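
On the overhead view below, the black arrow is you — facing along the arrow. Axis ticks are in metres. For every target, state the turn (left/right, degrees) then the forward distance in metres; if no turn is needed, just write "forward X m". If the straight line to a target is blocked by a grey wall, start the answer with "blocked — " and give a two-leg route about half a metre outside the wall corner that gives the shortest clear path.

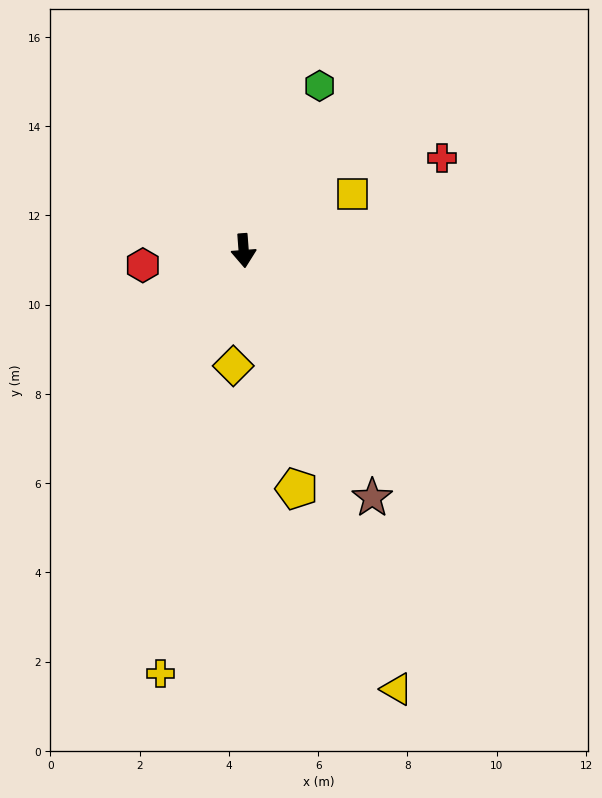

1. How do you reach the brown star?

turn left 23°, forward 6.2 m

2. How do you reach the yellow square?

turn left 113°, forward 2.8 m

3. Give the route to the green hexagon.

turn left 151°, forward 4.1 m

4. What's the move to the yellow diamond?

turn right 9°, forward 2.6 m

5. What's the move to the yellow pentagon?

turn left 8°, forward 5.5 m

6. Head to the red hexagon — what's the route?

turn right 86°, forward 2.3 m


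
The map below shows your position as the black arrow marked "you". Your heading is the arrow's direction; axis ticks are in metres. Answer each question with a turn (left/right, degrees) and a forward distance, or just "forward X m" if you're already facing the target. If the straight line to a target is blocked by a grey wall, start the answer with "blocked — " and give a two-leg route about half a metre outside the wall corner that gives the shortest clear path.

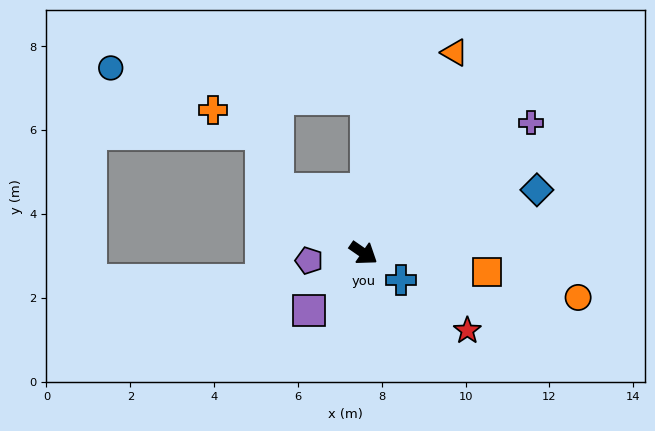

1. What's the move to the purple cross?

turn left 73°, forward 5.1 m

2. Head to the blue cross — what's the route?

forward 1.1 m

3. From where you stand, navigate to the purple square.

turn right 99°, forward 1.9 m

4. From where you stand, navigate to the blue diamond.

turn left 55°, forward 4.4 m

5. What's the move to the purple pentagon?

turn right 138°, forward 1.3 m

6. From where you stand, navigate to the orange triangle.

turn left 100°, forward 5.3 m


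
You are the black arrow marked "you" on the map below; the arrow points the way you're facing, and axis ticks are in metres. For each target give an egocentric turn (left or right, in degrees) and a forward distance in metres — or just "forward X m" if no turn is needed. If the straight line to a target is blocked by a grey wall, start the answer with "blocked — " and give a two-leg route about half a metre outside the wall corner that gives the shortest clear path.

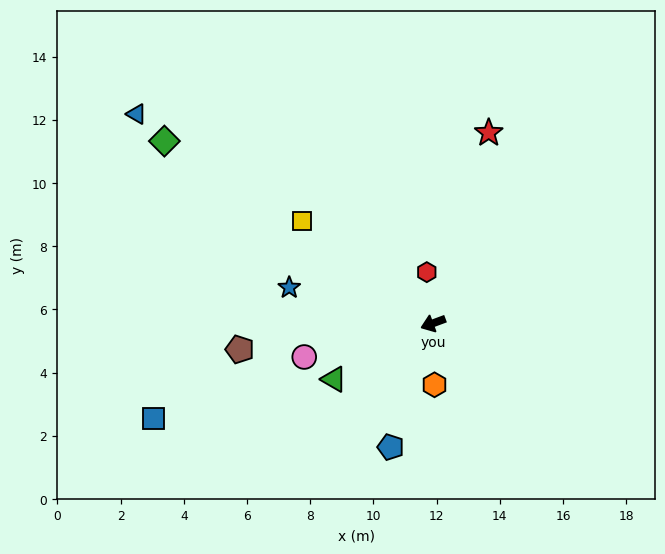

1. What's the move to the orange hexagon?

turn left 71°, forward 1.9 m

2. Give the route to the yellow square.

turn right 58°, forward 5.3 m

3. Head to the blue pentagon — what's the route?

turn left 51°, forward 4.1 m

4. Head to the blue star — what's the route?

turn right 34°, forward 4.7 m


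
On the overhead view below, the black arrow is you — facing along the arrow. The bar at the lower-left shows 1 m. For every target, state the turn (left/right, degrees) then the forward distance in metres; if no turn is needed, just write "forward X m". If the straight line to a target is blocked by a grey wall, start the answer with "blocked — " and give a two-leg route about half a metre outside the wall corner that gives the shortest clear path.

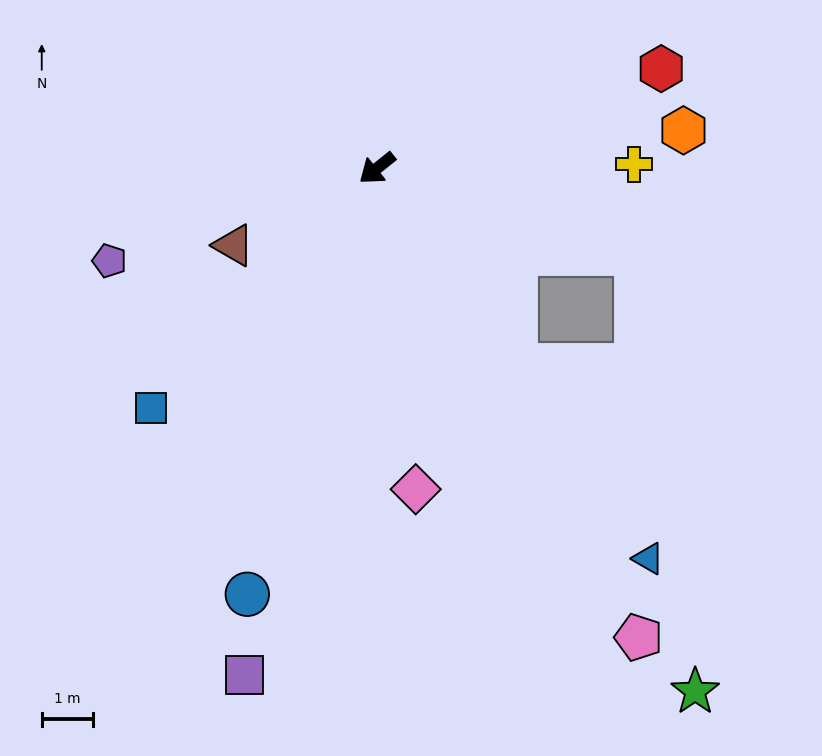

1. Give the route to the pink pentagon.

turn left 81°, forward 10.5 m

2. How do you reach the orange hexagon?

turn left 148°, forward 6.0 m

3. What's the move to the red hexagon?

turn left 161°, forward 5.9 m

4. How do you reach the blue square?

turn left 8°, forward 6.4 m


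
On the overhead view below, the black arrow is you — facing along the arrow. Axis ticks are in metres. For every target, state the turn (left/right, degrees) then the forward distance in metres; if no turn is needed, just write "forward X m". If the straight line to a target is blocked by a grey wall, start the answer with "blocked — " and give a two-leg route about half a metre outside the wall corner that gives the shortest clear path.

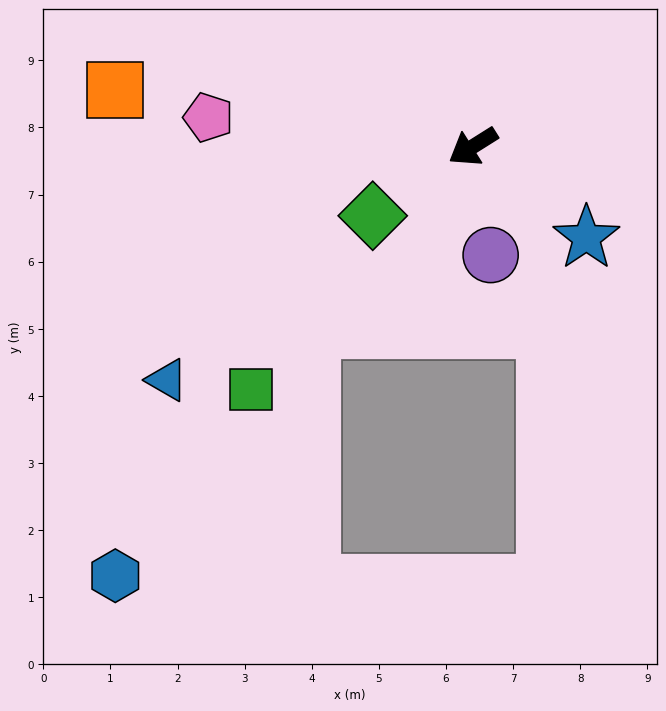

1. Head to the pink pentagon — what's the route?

turn right 38°, forward 4.0 m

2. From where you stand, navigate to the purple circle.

turn left 67°, forward 1.6 m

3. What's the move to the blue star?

turn left 109°, forward 2.2 m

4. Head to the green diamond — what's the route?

turn left 2°, forward 1.8 m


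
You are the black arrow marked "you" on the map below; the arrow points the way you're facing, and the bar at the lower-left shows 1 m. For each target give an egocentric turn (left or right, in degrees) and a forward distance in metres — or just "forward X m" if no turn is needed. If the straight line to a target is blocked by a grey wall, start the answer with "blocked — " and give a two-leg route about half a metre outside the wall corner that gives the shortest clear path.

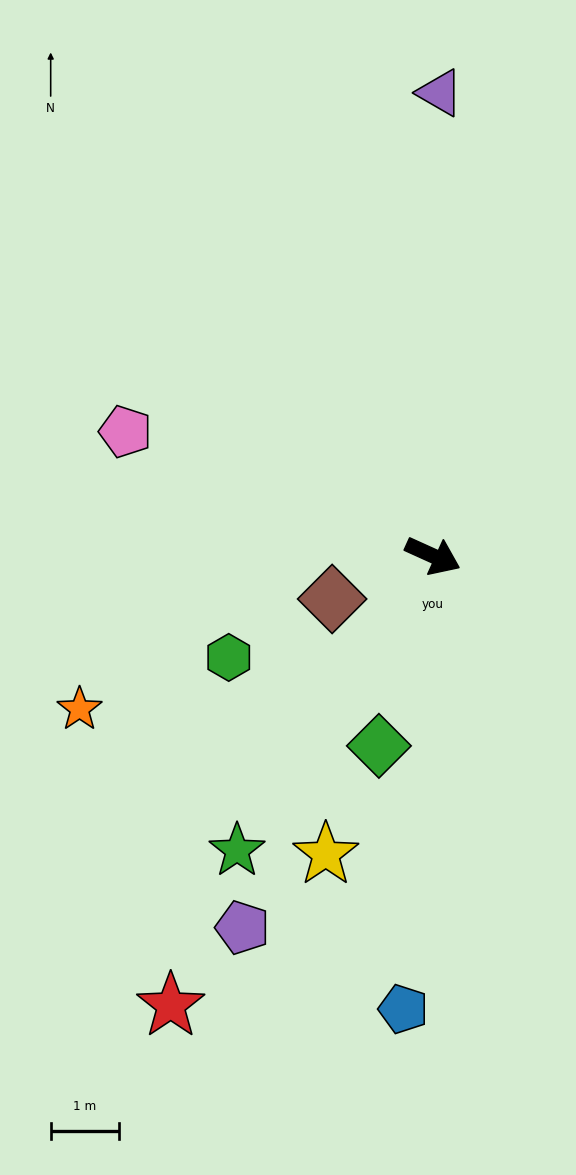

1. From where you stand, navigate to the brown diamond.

turn right 132°, forward 1.6 m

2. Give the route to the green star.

turn right 99°, forward 5.2 m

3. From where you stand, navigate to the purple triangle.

turn left 114°, forward 6.8 m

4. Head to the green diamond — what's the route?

turn right 82°, forward 2.9 m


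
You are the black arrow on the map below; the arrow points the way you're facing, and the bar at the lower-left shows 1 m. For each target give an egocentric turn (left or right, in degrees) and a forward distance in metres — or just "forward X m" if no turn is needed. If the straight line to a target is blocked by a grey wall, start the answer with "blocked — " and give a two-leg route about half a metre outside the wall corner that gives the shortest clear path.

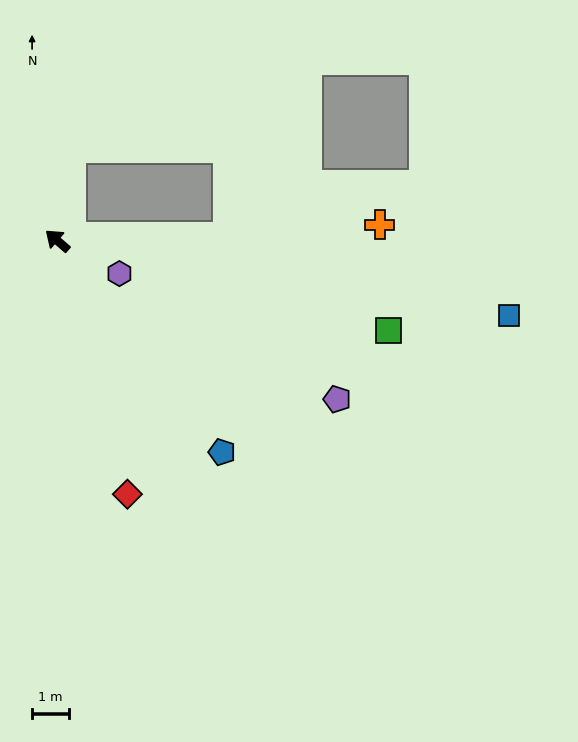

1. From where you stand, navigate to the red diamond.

turn left 146°, forward 7.2 m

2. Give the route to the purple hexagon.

turn right 167°, forward 1.9 m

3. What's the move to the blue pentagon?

turn left 169°, forward 7.3 m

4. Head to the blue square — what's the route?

turn right 148°, forward 12.5 m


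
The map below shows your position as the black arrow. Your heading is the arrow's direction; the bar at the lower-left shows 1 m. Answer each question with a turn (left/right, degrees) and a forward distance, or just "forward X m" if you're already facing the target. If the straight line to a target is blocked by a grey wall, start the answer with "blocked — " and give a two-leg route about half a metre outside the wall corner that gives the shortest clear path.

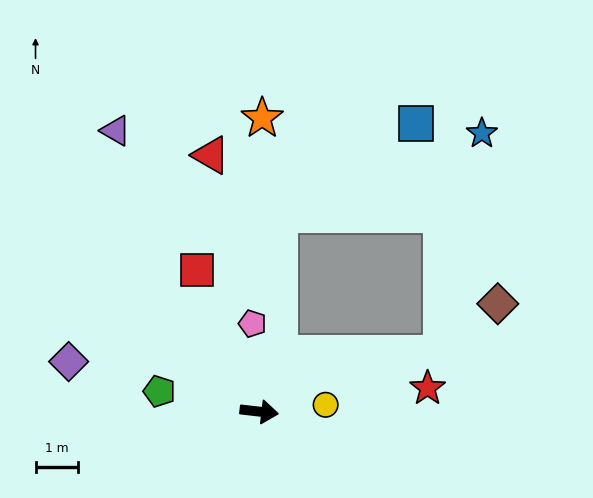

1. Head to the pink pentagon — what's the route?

turn left 101°, forward 2.1 m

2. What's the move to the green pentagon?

turn left 175°, forward 2.4 m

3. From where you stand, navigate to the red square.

turn left 120°, forward 3.6 m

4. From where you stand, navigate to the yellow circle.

turn left 12°, forward 1.6 m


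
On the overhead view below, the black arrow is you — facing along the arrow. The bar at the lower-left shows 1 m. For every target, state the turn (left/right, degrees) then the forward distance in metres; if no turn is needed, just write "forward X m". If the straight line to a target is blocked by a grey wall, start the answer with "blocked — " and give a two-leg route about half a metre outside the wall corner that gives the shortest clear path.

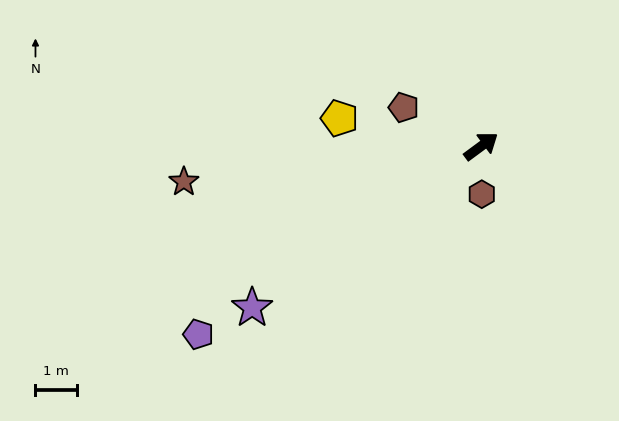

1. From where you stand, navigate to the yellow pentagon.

turn left 132°, forward 3.5 m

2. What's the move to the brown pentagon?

turn left 117°, forward 2.1 m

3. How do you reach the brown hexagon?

turn right 126°, forward 1.2 m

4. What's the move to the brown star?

turn left 150°, forward 7.2 m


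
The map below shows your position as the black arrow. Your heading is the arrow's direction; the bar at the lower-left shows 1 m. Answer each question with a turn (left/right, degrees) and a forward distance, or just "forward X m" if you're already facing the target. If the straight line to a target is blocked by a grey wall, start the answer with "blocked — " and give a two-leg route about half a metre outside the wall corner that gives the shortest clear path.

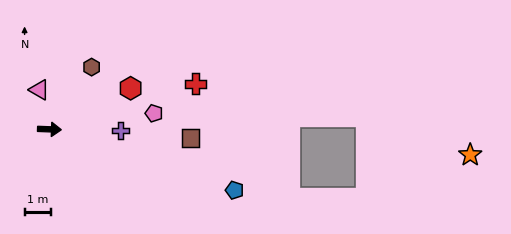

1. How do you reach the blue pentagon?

turn right 16°, forward 7.5 m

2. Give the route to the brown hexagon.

turn left 58°, forward 2.9 m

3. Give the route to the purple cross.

forward 2.7 m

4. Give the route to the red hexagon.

turn left 29°, forward 3.5 m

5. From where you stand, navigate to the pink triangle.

turn left 106°, forward 1.6 m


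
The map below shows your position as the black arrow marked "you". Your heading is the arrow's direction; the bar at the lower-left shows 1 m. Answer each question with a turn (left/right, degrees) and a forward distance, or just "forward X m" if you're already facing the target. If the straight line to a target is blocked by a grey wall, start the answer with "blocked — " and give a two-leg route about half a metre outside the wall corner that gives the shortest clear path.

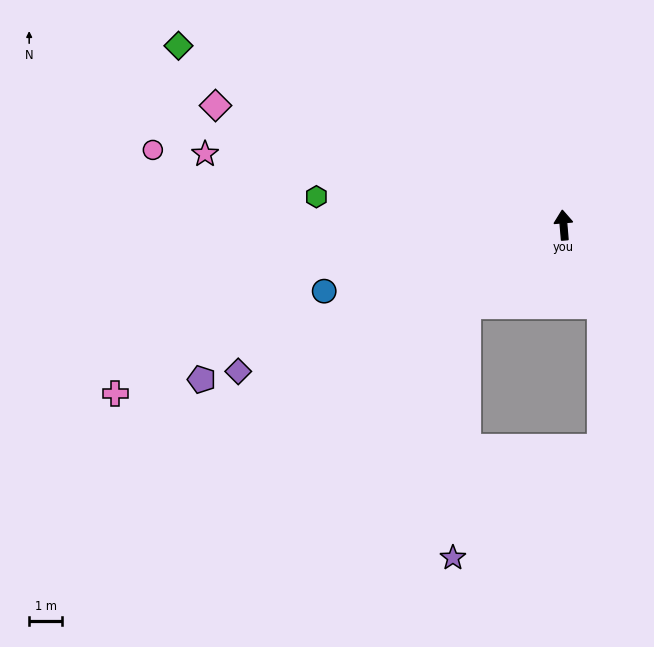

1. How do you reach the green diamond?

turn left 60°, forward 12.8 m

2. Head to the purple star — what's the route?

blocked — turn left 125°, forward 3.8 m, then turn left 47°, forward 7.6 m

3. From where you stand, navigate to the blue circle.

turn left 101°, forward 7.5 m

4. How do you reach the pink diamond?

turn left 66°, forward 11.1 m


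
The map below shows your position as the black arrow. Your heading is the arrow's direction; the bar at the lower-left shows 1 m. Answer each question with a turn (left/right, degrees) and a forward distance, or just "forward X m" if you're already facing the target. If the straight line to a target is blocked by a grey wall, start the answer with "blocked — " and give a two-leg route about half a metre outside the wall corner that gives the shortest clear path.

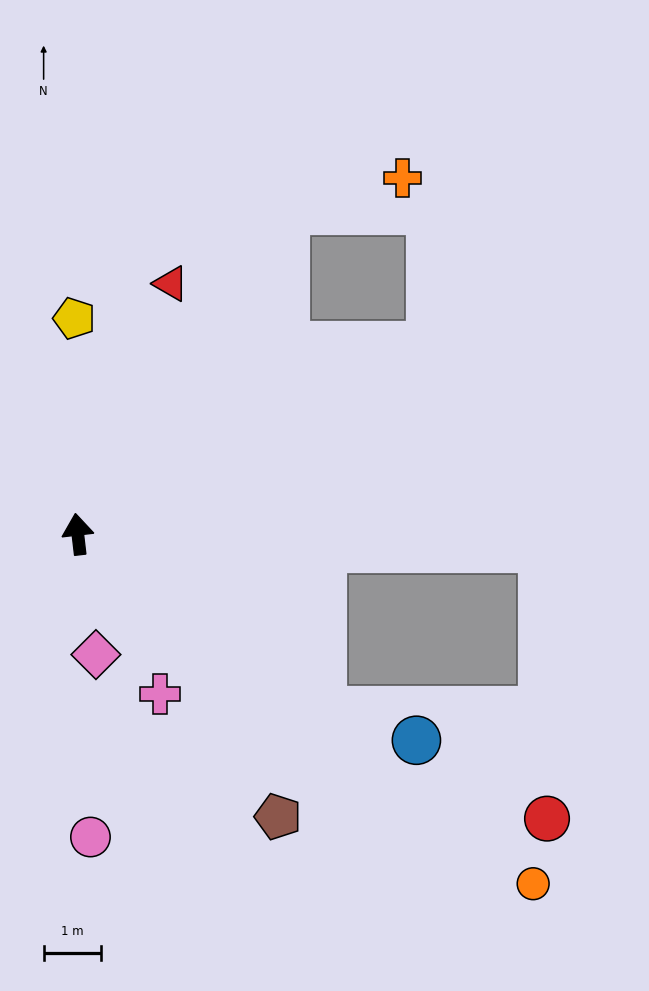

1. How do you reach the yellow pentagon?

turn right 6°, forward 3.8 m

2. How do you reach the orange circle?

turn right 134°, forward 10.0 m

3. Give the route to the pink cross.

turn right 159°, forward 3.1 m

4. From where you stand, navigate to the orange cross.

blocked — turn right 39°, forward 6.7 m, then turn right 42°, forward 2.1 m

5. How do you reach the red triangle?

turn right 27°, forward 4.7 m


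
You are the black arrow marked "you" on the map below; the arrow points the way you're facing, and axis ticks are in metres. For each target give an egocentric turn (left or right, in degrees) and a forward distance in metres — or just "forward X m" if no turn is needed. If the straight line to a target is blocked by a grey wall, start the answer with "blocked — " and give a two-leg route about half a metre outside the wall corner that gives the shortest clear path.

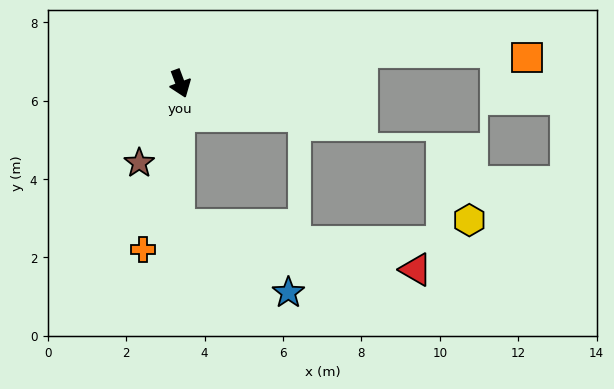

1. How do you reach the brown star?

turn right 48°, forward 2.3 m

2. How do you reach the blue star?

blocked — turn right 21°, forward 3.6 m, then turn left 59°, forward 3.3 m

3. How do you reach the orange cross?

turn right 33°, forward 4.3 m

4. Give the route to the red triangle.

blocked — turn right 21°, forward 3.6 m, then turn left 80°, forward 6.2 m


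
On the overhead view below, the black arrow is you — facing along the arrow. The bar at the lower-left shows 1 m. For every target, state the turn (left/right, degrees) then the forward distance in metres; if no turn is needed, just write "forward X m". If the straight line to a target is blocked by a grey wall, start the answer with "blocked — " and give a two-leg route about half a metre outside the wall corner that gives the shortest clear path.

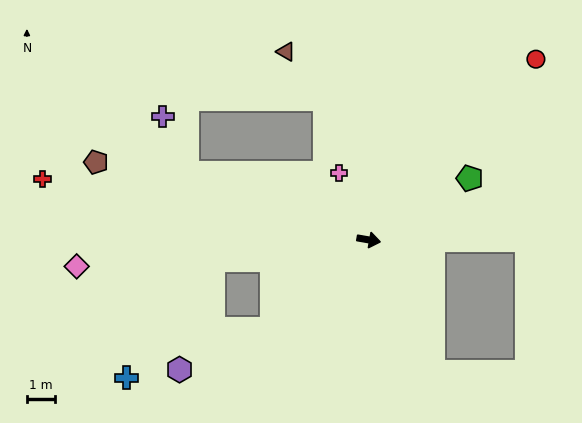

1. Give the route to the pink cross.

turn left 124°, forward 2.6 m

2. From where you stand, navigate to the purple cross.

blocked — turn left 170°, forward 6.8 m, then turn right 47°, forward 2.2 m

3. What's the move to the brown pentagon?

turn left 174°, forward 10.0 m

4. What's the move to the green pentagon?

turn left 41°, forward 4.2 m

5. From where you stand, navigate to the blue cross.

blocked — turn right 163°, forward 5.5 m, then turn left 46°, forward 5.1 m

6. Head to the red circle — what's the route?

turn left 57°, forward 8.7 m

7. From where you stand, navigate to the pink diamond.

turn right 165°, forward 10.3 m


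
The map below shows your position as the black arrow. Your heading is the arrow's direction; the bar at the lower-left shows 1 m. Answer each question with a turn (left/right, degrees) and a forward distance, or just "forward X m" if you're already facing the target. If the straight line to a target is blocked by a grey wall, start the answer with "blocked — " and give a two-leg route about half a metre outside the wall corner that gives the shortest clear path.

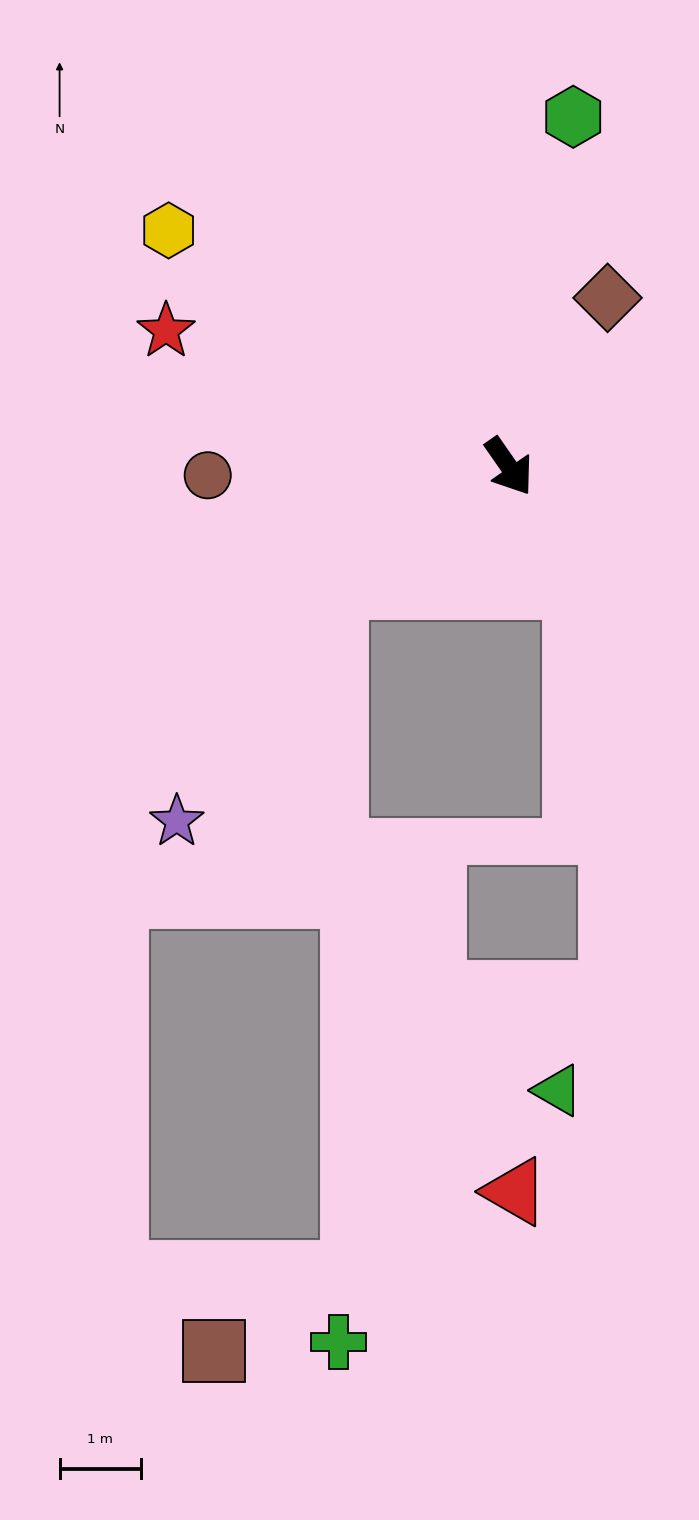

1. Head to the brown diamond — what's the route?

turn left 115°, forward 2.4 m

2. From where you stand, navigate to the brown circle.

turn right 123°, forward 3.7 m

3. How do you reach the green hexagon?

turn left 135°, forward 4.4 m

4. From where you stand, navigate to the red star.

turn right 146°, forward 4.5 m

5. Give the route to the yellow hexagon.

turn right 160°, forward 5.1 m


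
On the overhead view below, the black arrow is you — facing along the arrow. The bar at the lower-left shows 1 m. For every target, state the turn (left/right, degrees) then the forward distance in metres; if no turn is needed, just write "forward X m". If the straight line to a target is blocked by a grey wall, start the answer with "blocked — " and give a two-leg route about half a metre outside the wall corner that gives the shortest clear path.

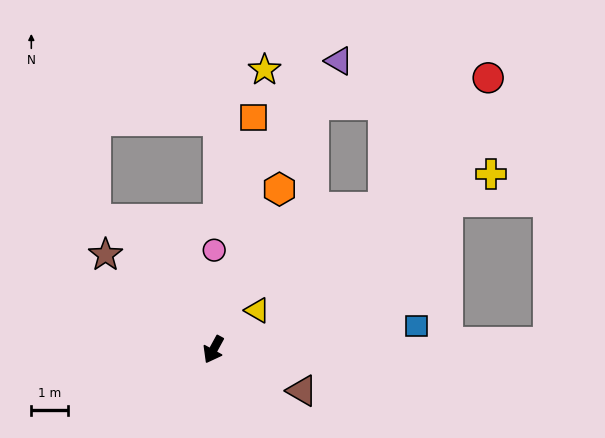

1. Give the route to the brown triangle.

turn left 94°, forward 2.7 m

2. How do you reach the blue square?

turn left 125°, forward 5.6 m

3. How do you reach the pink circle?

turn right 152°, forward 2.7 m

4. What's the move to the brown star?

turn right 103°, forward 4.0 m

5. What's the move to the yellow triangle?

turn left 160°, forward 1.6 m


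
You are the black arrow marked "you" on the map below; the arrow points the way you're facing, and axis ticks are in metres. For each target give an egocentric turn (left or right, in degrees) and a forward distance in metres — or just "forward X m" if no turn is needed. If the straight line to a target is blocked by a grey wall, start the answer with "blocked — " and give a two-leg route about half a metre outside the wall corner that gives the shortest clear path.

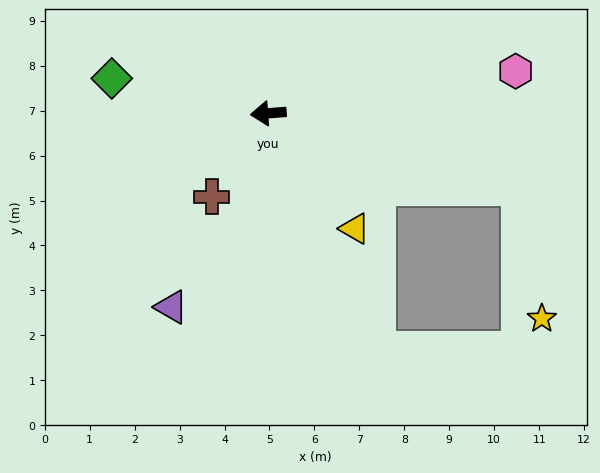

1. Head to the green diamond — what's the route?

turn right 17°, forward 3.6 m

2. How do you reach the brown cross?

turn left 51°, forward 2.2 m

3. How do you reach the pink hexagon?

turn right 175°, forward 5.6 m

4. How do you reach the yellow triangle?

turn left 122°, forward 3.2 m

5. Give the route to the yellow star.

blocked — turn left 159°, forward 5.8 m, then turn right 64°, forward 3.0 m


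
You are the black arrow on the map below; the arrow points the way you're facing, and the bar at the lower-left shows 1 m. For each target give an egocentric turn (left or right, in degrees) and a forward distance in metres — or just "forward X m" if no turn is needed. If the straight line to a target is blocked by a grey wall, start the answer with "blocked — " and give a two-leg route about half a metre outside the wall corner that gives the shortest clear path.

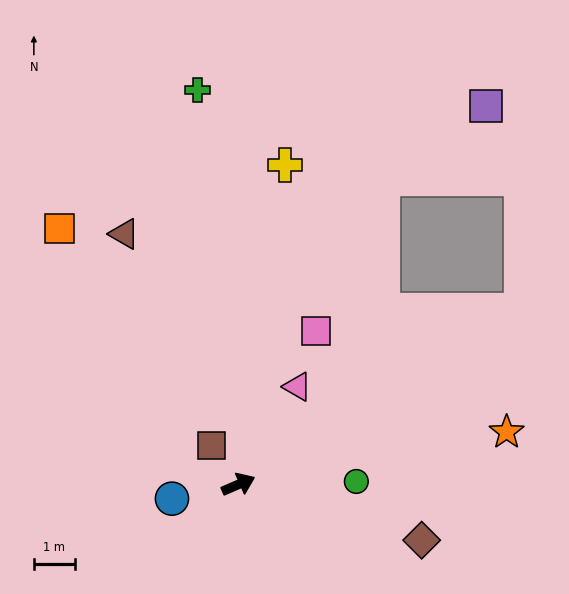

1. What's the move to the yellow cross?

turn left 58°, forward 7.8 m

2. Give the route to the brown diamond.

turn right 40°, forward 4.7 m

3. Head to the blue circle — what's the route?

turn left 169°, forward 1.7 m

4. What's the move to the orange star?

turn right 12°, forward 6.7 m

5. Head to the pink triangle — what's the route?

turn left 35°, forward 2.8 m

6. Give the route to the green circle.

turn right 22°, forward 2.9 m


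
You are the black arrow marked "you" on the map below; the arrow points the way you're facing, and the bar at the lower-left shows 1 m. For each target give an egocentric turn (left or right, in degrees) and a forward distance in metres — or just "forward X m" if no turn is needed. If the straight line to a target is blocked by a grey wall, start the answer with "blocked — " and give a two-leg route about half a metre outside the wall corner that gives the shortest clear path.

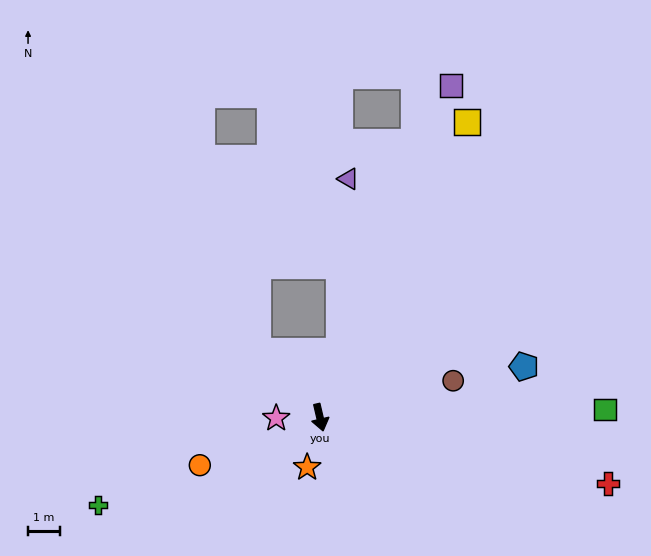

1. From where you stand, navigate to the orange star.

turn right 28°, forward 1.6 m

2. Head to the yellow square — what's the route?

turn left 140°, forward 10.4 m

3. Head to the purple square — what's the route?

turn left 145°, forward 11.2 m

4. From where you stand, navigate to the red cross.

turn left 64°, forward 9.3 m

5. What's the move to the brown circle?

turn left 92°, forward 4.3 m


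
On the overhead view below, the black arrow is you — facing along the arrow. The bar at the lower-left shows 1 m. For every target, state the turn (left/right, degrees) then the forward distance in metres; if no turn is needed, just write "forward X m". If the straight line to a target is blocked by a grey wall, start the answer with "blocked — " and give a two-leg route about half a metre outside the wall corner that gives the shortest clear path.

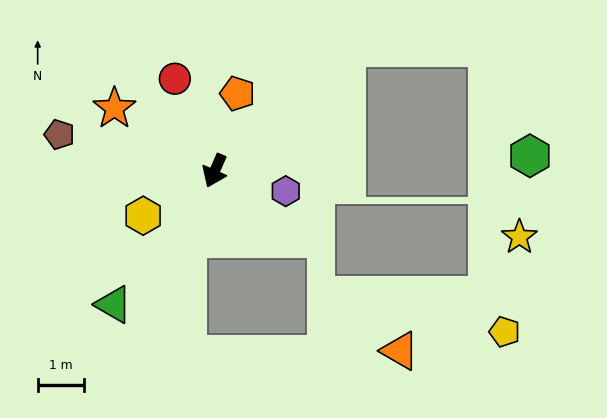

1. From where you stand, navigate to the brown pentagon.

turn right 79°, forward 3.4 m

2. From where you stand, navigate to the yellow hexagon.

turn right 34°, forward 1.8 m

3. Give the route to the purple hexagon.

turn left 98°, forward 1.6 m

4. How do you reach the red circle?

turn right 133°, forward 2.2 m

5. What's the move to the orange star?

turn right 98°, forward 2.5 m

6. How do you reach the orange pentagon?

turn right 173°, forward 1.7 m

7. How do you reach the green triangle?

turn right 13°, forward 3.6 m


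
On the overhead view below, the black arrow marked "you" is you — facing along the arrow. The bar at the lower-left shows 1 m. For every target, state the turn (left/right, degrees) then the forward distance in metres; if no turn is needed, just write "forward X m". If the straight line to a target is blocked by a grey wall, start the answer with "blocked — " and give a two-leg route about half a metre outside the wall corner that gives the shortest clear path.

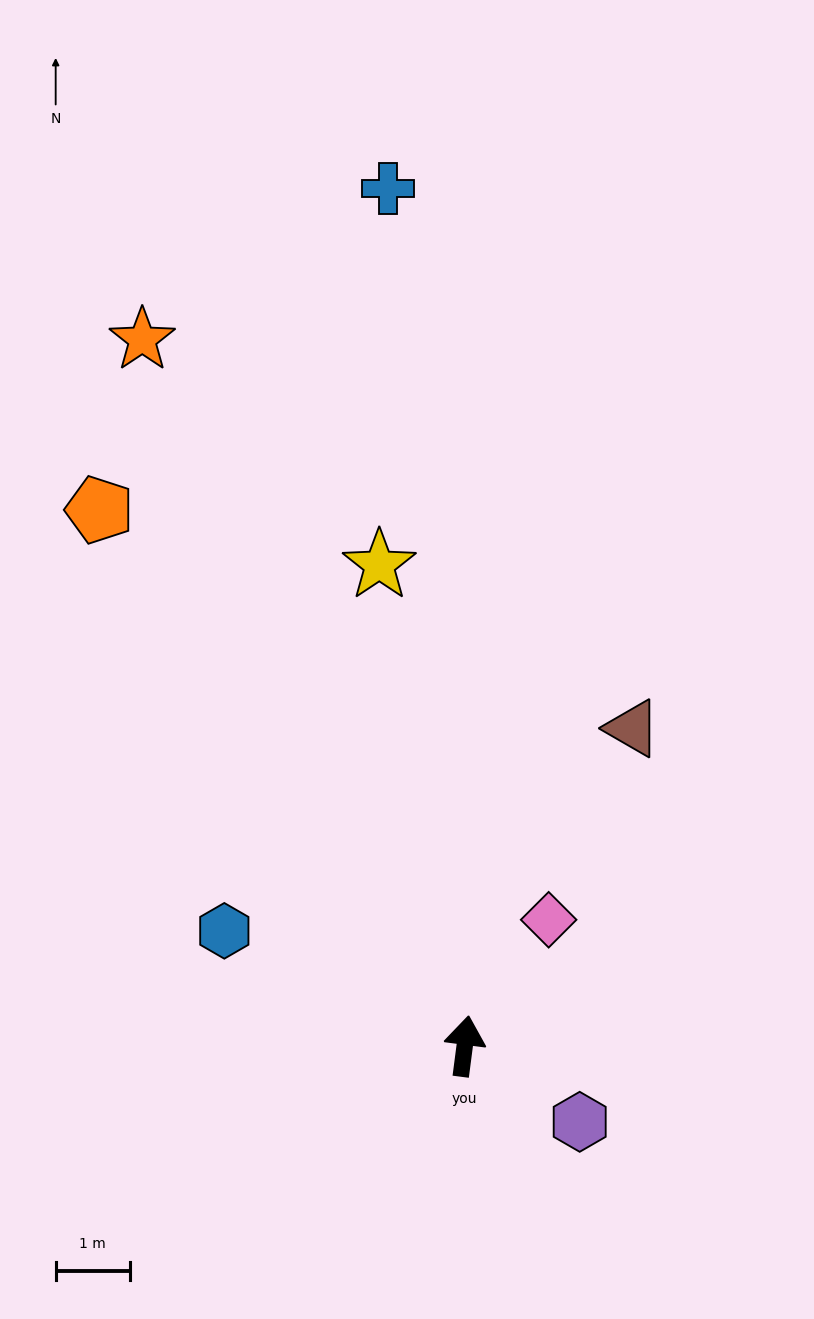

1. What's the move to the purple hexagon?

turn right 116°, forward 1.9 m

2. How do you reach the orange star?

turn left 32°, forward 10.5 m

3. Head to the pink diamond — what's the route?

turn right 26°, forward 2.0 m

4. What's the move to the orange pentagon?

turn left 42°, forward 8.7 m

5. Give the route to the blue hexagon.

turn left 72°, forward 3.6 m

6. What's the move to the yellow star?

turn left 17°, forward 6.6 m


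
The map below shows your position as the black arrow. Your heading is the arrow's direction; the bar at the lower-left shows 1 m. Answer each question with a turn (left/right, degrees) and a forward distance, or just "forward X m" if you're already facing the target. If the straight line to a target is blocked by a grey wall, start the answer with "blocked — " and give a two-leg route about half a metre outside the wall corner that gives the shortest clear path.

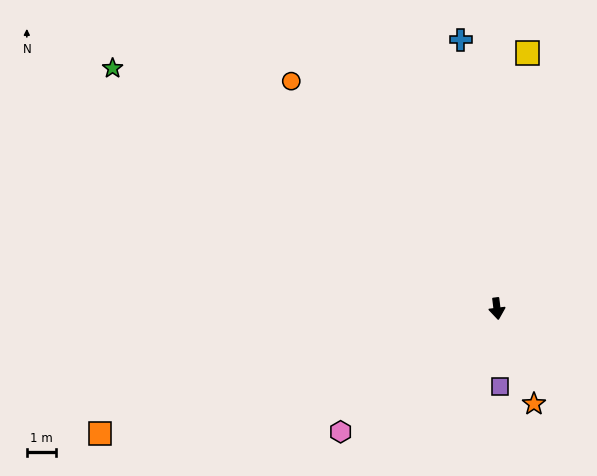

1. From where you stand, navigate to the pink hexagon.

turn right 59°, forward 6.9 m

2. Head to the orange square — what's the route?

turn right 80°, forward 14.4 m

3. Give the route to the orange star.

turn left 14°, forward 3.5 m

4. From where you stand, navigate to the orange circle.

turn right 145°, forward 10.6 m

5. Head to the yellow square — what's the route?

turn left 166°, forward 8.9 m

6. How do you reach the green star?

turn right 129°, forward 15.6 m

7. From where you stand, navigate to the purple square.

turn right 5°, forward 2.7 m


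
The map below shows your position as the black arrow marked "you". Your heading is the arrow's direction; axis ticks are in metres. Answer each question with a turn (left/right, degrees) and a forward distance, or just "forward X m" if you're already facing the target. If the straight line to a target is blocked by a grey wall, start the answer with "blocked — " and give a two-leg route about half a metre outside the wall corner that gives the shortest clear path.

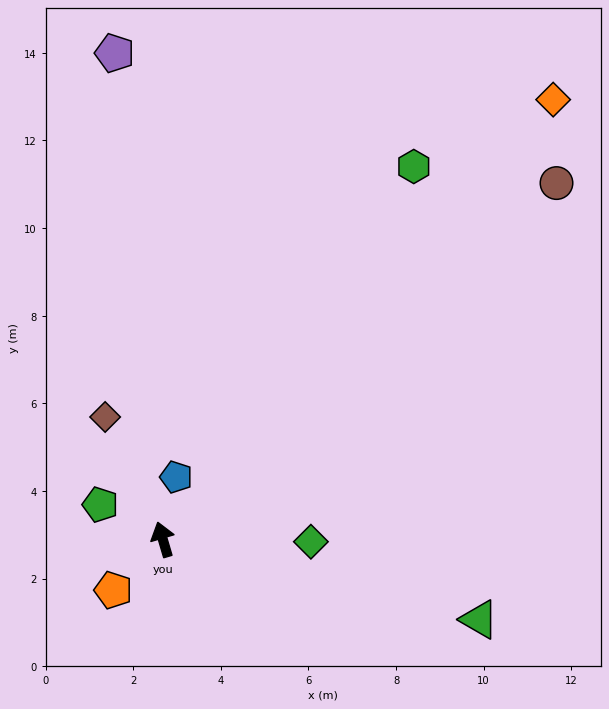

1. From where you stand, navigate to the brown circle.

turn right 64°, forward 12.1 m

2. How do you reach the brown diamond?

turn left 9°, forward 3.1 m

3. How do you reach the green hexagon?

turn right 50°, forward 10.3 m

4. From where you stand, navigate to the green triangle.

turn right 121°, forward 7.4 m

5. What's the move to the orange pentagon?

turn left 119°, forward 1.6 m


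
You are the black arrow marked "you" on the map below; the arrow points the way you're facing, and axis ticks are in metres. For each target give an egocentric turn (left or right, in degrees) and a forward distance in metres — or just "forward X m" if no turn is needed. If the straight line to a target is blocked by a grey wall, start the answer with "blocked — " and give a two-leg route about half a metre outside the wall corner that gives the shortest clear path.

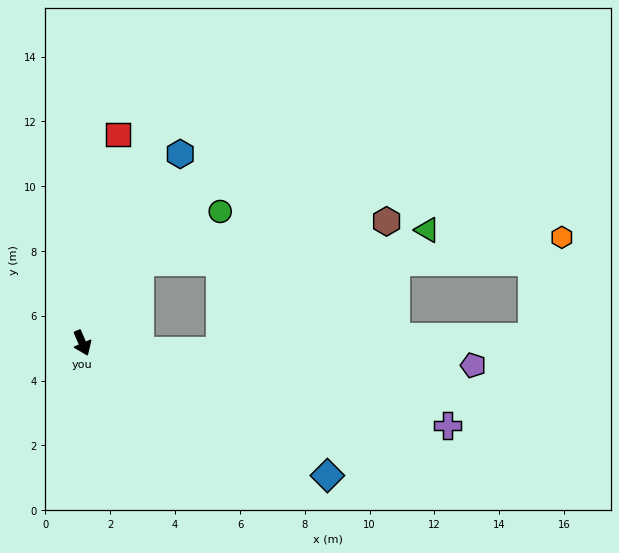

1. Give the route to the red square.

turn left 147°, forward 6.5 m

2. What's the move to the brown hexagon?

blocked — turn left 121°, forward 3.1 m, then turn right 45°, forward 7.7 m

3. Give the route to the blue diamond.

turn left 38°, forward 8.6 m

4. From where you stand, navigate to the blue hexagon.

turn left 129°, forward 6.6 m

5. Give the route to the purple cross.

turn left 54°, forward 11.6 m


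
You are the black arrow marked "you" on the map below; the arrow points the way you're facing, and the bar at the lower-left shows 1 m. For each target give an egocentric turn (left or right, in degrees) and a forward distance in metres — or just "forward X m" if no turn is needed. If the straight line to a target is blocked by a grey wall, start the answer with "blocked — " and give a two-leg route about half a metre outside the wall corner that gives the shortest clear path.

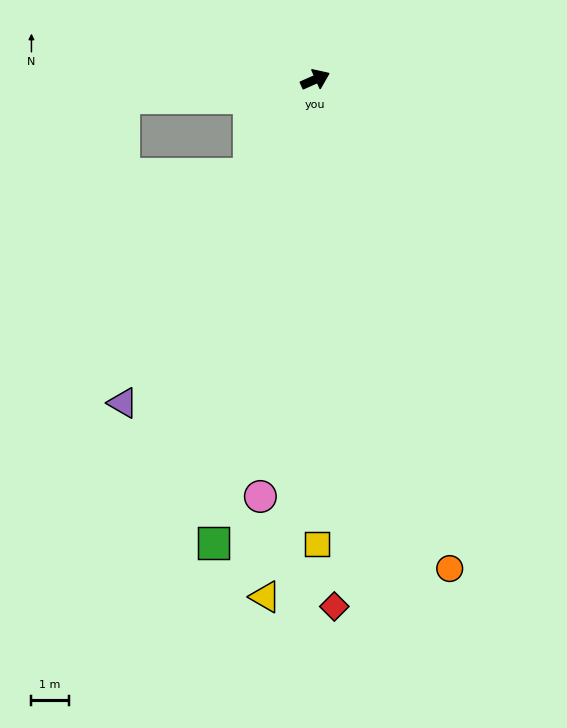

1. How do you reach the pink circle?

turn right 121°, forward 11.2 m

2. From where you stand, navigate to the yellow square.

turn right 114°, forward 12.4 m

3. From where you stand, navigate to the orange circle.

turn right 99°, forward 13.5 m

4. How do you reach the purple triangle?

turn right 145°, forward 10.0 m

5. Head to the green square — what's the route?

turn right 126°, forward 12.7 m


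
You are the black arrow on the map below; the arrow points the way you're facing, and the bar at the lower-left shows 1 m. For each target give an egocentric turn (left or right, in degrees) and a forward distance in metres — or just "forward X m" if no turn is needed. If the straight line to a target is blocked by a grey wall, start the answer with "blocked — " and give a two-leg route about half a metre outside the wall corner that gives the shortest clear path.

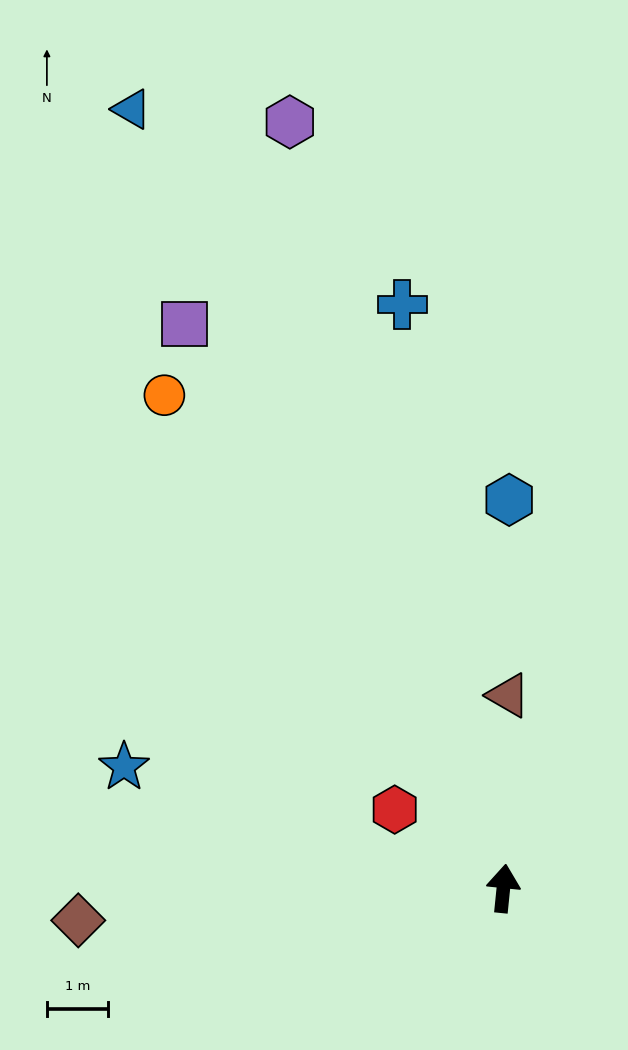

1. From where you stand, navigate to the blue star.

turn left 78°, forward 6.6 m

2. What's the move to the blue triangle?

turn left 31°, forward 14.2 m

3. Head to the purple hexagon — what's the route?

turn left 21°, forward 13.1 m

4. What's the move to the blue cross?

turn left 16°, forward 9.8 m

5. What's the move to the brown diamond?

turn left 100°, forward 7.0 m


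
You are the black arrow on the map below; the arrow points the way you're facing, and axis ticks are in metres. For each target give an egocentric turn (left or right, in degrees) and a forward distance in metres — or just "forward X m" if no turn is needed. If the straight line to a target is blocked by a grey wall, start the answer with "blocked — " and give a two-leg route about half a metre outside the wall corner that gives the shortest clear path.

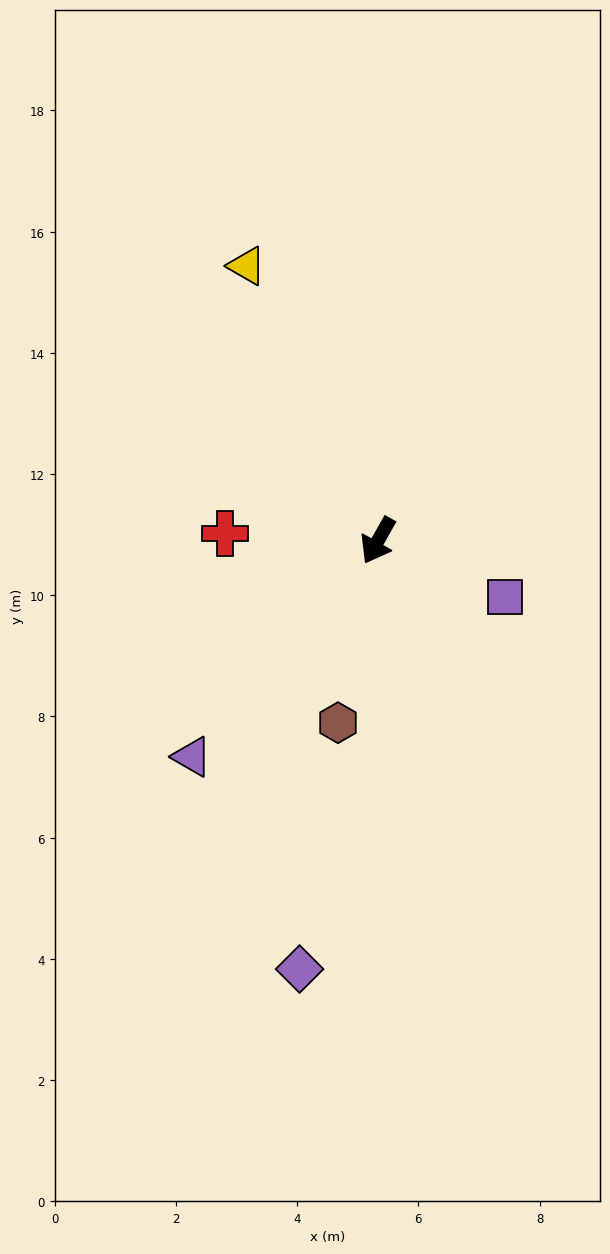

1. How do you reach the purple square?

turn left 95°, forward 2.3 m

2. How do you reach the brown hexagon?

turn left 17°, forward 3.1 m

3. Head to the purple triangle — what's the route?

turn right 11°, forward 4.7 m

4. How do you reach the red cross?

turn right 63°, forward 2.5 m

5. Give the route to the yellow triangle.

turn right 125°, forward 5.0 m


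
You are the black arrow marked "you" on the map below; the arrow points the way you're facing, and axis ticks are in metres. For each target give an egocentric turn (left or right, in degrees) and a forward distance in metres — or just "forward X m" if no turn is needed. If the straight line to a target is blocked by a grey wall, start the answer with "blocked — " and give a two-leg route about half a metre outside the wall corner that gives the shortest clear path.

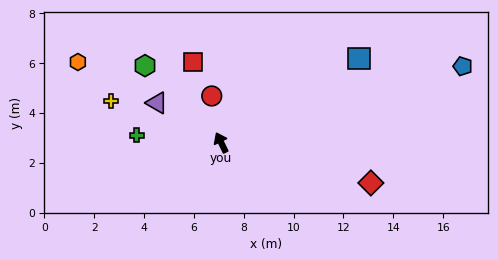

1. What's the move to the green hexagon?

turn left 19°, forward 4.3 m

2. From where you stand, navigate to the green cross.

turn left 59°, forward 3.4 m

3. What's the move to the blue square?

turn right 85°, forward 6.5 m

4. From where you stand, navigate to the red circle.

turn right 15°, forward 1.9 m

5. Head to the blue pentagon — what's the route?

turn right 98°, forward 10.2 m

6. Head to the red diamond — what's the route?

turn right 131°, forward 6.2 m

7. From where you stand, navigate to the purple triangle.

turn left 32°, forward 3.0 m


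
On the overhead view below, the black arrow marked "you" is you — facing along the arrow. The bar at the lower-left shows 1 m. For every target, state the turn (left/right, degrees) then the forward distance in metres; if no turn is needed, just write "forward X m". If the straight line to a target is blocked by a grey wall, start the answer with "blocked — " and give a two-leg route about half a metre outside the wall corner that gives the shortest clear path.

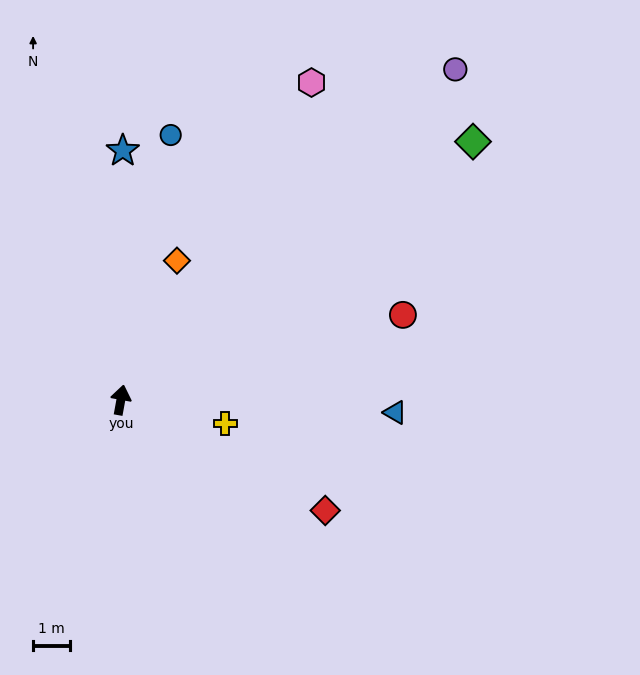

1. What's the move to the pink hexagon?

turn right 21°, forward 10.1 m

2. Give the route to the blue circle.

forward 7.4 m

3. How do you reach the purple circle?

turn right 35°, forward 12.8 m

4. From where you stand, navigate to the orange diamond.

turn right 12°, forward 4.1 m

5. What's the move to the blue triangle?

turn right 82°, forward 7.5 m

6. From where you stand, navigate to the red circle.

turn right 63°, forward 8.0 m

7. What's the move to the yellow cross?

turn right 92°, forward 2.9 m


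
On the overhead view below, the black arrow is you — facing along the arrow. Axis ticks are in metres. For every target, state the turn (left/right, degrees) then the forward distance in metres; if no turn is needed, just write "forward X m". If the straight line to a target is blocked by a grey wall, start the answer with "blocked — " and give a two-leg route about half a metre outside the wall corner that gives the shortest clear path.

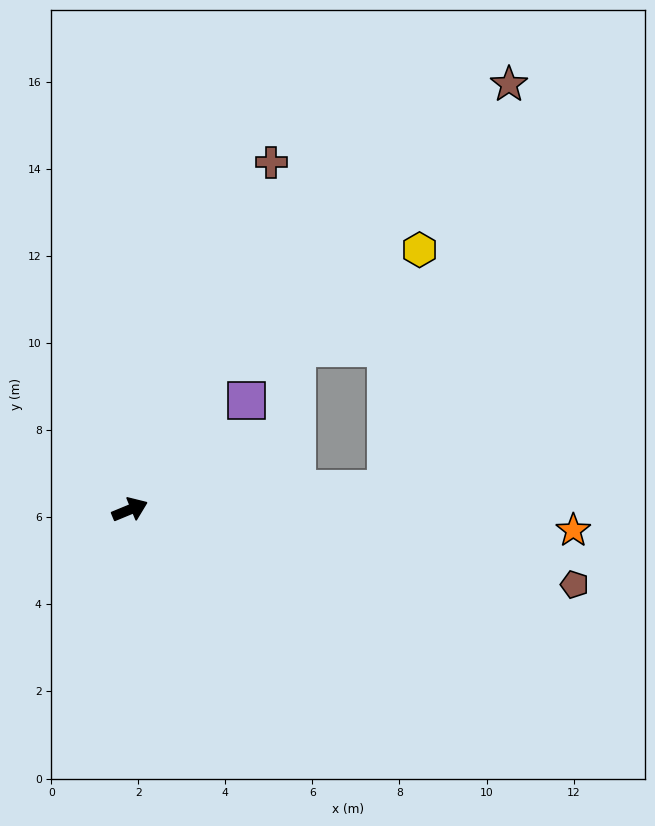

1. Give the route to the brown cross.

turn left 45°, forward 8.6 m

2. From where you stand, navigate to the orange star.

turn right 25°, forward 10.2 m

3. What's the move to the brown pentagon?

turn right 32°, forward 10.4 m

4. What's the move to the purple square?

turn left 21°, forward 3.7 m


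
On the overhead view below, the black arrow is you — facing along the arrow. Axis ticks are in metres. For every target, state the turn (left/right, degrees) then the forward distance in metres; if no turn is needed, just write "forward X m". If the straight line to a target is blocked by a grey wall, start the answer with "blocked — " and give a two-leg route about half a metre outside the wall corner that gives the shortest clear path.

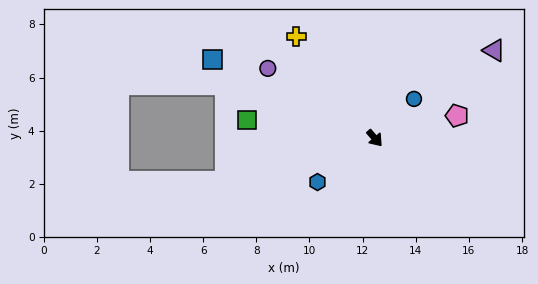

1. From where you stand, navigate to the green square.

turn right 139°, forward 4.9 m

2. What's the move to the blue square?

turn right 157°, forward 6.8 m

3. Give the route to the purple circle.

turn right 164°, forward 4.8 m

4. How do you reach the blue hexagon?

turn right 93°, forward 2.7 m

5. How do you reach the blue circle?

turn left 94°, forward 2.1 m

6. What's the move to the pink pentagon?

turn left 65°, forward 3.2 m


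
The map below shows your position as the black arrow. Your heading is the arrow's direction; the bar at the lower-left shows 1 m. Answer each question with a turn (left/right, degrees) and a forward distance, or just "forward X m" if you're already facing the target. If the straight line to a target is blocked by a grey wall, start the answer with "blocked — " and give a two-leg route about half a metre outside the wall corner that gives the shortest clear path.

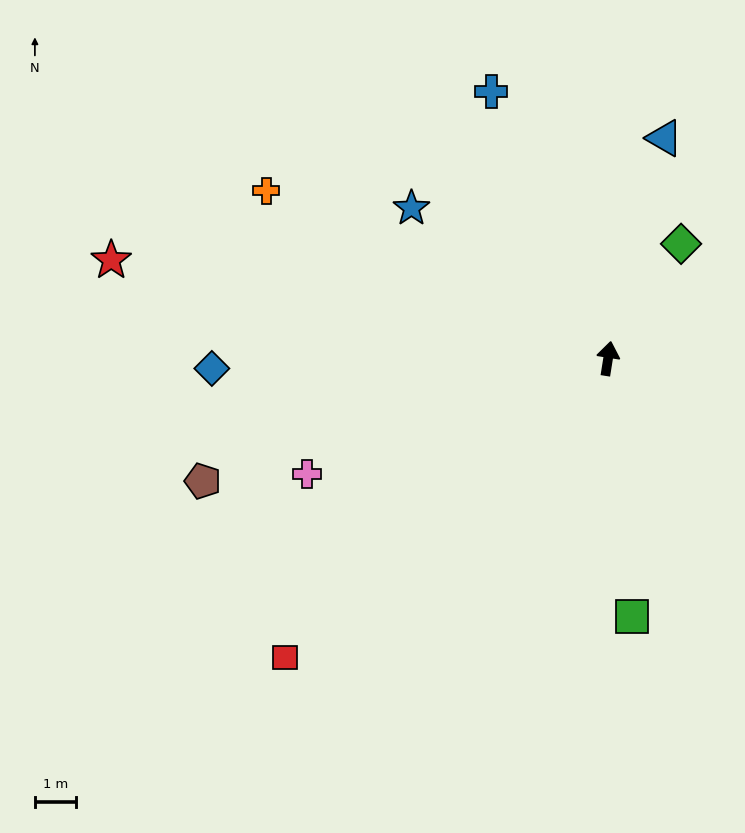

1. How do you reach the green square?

turn right 166°, forward 6.3 m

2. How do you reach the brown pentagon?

turn left 116°, forward 10.4 m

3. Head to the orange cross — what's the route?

turn left 73°, forward 9.3 m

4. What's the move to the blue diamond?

turn left 100°, forward 9.7 m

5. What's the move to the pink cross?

turn left 120°, forward 7.9 m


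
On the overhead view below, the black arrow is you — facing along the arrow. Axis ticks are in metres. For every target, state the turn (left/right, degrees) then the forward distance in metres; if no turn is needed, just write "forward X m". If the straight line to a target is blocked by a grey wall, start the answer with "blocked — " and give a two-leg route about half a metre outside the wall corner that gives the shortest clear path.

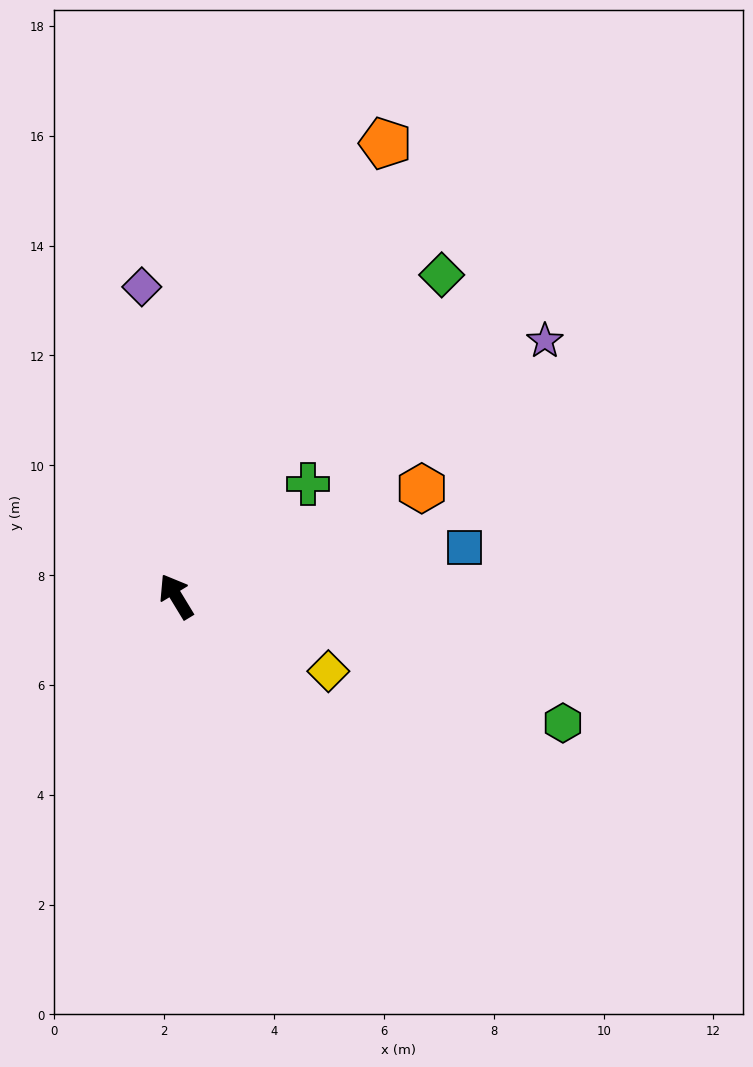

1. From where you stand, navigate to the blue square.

turn right 112°, forward 5.3 m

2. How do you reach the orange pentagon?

turn right 56°, forward 9.1 m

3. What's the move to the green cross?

turn right 81°, forward 3.2 m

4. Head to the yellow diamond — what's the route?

turn right 147°, forward 3.1 m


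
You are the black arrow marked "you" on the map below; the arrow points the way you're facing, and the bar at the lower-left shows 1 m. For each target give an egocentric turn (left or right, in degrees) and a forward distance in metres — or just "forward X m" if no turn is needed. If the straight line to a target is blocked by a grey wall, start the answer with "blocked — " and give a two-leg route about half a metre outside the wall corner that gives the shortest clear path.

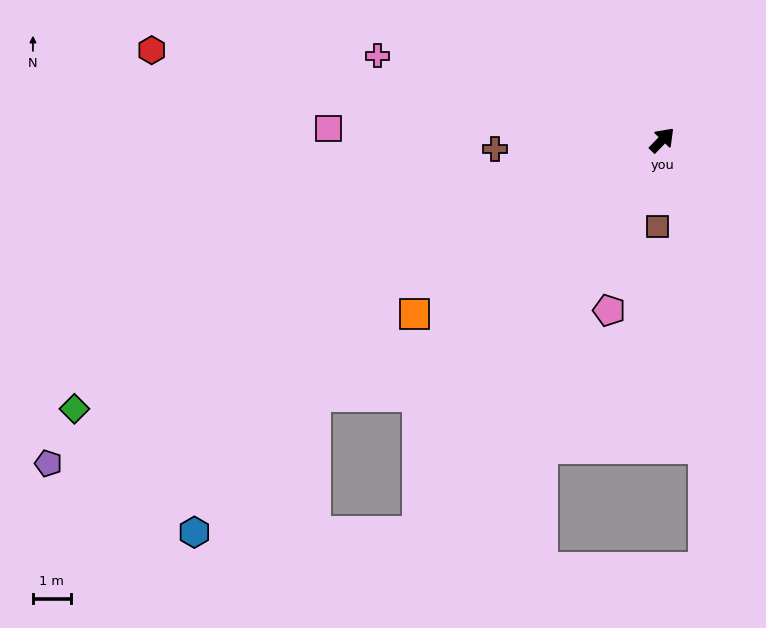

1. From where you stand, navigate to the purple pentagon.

turn left 162°, forward 18.4 m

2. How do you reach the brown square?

turn right 139°, forward 2.3 m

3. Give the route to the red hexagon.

turn left 124°, forward 13.7 m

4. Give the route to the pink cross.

turn left 118°, forward 7.9 m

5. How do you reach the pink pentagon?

turn right 153°, forward 4.7 m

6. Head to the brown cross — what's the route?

turn left 137°, forward 4.4 m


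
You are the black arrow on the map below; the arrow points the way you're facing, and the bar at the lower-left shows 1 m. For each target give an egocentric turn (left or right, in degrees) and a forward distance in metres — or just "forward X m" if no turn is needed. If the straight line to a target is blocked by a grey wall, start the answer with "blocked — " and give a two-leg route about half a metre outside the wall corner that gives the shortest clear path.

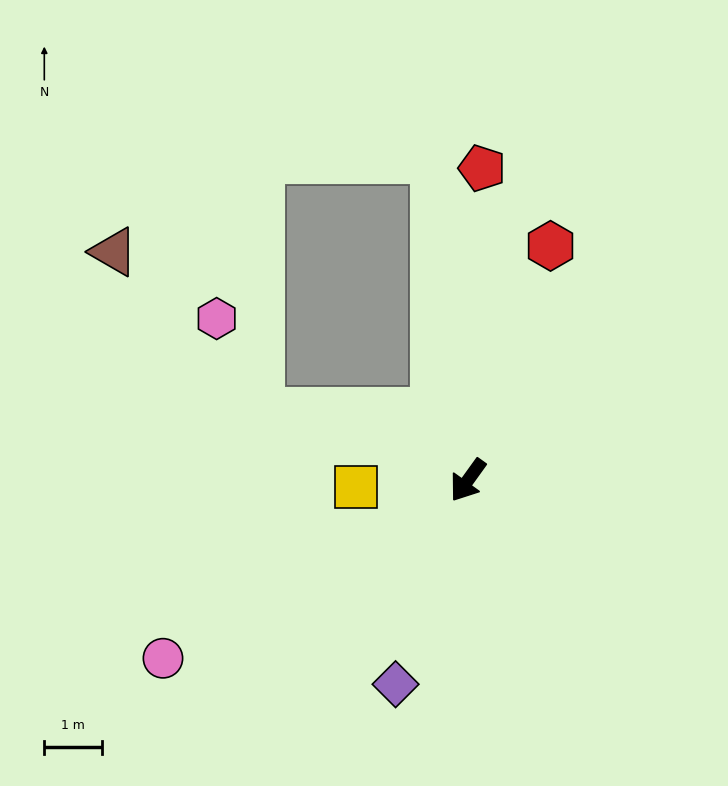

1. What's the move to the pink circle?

turn right 24°, forward 6.2 m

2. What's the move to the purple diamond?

turn left 16°, forward 3.8 m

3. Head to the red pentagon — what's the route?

turn right 147°, forward 5.5 m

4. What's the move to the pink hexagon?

blocked — turn right 73°, forward 3.8 m, then turn right 46°, forward 1.8 m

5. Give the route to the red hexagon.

turn right 164°, forward 4.3 m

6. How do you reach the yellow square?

turn right 51°, forward 2.0 m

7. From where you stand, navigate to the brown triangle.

blocked — turn right 73°, forward 3.8 m, then turn right 29°, forward 3.8 m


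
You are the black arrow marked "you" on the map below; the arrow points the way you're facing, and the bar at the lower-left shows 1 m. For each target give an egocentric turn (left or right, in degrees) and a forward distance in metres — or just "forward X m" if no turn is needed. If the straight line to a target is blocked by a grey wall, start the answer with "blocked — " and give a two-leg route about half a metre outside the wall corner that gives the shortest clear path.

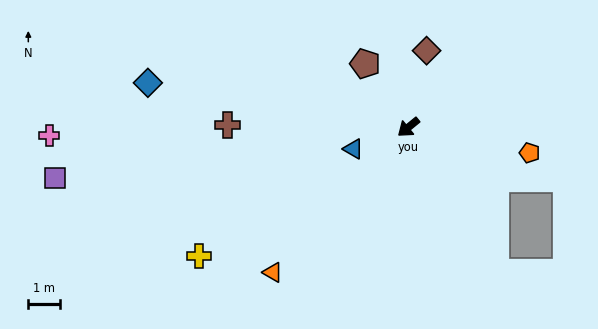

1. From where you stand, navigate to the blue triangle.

turn right 18°, forward 1.9 m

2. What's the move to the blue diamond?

turn right 49°, forward 8.3 m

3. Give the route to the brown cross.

turn right 40°, forward 5.7 m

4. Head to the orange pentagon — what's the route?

turn left 129°, forward 3.9 m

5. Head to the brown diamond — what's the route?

turn right 143°, forward 2.5 m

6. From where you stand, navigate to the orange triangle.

turn left 8°, forward 6.2 m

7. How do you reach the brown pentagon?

turn right 95°, forward 2.4 m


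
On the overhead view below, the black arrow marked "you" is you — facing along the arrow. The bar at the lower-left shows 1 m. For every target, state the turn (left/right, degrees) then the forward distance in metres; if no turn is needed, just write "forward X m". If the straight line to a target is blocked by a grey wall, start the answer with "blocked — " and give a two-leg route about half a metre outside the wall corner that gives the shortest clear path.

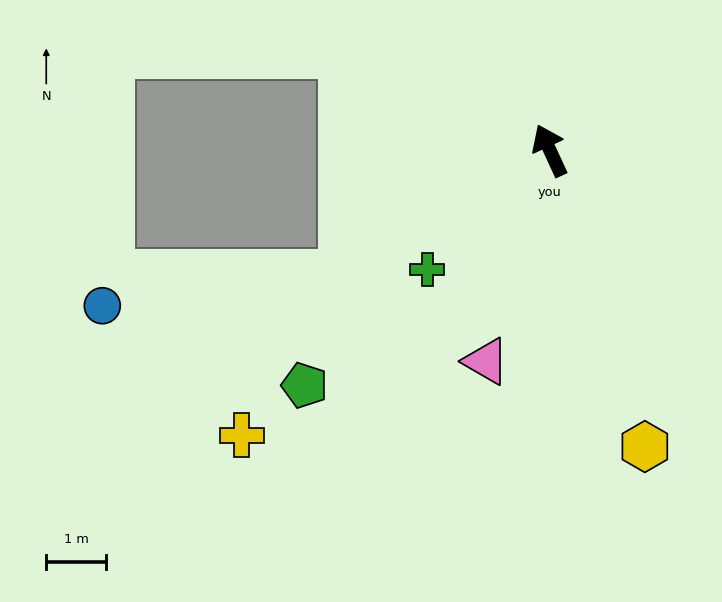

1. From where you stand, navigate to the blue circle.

blocked — turn left 96°, forward 4.0 m, then turn right 23°, forward 4.1 m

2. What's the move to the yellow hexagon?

turn left 173°, forward 5.2 m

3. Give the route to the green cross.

turn left 109°, forward 2.9 m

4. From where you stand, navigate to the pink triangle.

turn left 138°, forward 3.7 m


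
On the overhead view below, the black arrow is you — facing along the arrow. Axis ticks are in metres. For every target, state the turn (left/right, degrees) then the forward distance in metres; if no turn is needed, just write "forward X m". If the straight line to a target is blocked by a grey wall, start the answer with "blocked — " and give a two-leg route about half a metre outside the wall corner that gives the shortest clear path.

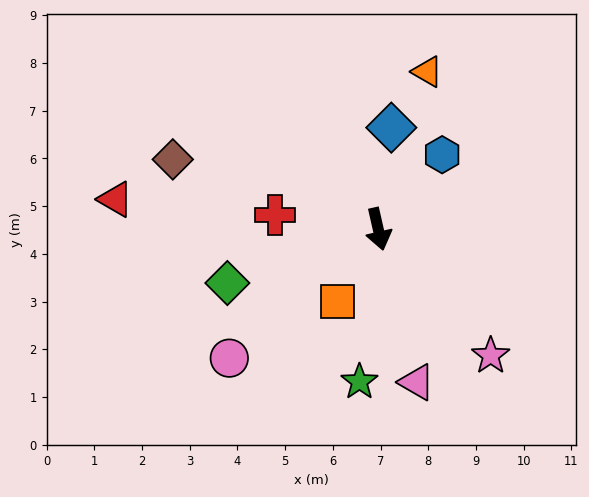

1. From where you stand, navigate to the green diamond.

turn right 83°, forward 3.4 m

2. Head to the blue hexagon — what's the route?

turn left 127°, forward 2.1 m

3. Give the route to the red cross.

turn right 110°, forward 2.2 m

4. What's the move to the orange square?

turn right 42°, forward 1.7 m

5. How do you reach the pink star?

turn left 29°, forward 3.5 m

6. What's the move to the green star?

turn right 20°, forward 3.2 m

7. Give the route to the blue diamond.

turn left 160°, forward 2.1 m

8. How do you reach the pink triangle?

forward 3.3 m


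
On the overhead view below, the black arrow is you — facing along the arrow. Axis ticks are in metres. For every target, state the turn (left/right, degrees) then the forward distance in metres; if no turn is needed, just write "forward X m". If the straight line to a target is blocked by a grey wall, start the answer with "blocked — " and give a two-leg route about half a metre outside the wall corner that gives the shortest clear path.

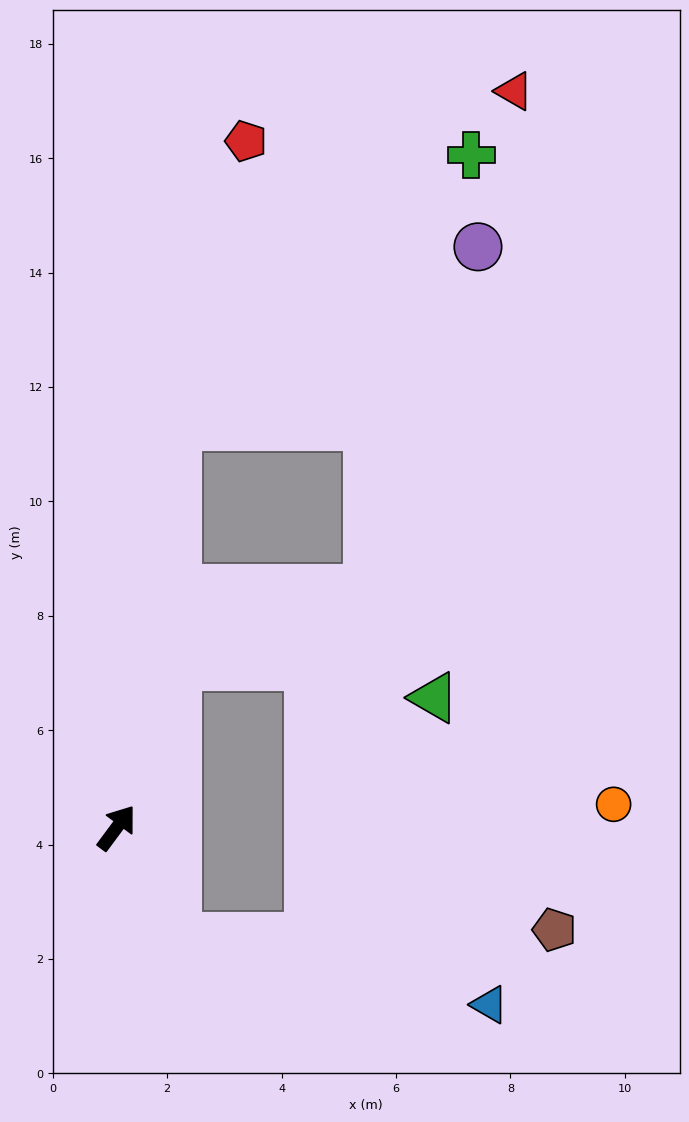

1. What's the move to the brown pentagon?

blocked — turn right 114°, forward 2.2 m, then turn left 62°, forward 6.6 m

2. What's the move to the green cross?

blocked — turn left 28°, forward 7.1 m, then turn right 39°, forward 7.0 m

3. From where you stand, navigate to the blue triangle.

blocked — turn right 114°, forward 2.2 m, then turn left 48°, forward 5.6 m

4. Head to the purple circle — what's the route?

blocked — turn left 28°, forward 7.1 m, then turn right 51°, forward 6.1 m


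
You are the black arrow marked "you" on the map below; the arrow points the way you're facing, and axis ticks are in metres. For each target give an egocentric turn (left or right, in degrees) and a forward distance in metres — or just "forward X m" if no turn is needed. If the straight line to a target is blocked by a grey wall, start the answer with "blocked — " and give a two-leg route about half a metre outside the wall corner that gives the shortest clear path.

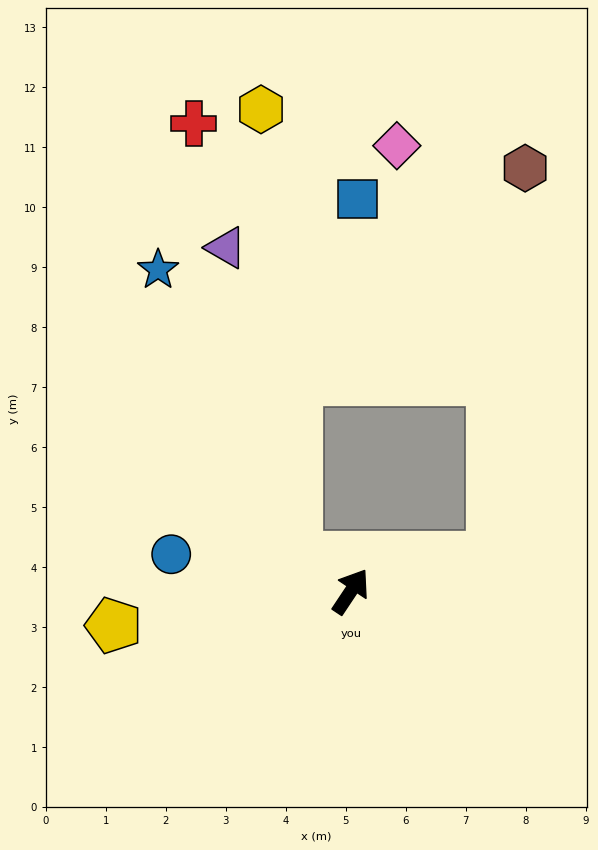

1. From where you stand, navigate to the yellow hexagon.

blocked — turn left 91°, forward 1.1 m, then turn right 53°, forward 7.5 m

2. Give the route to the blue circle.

turn left 112°, forward 3.1 m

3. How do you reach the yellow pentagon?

turn left 132°, forward 4.0 m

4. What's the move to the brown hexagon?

blocked — turn right 43°, forward 2.4 m, then turn left 72°, forward 6.5 m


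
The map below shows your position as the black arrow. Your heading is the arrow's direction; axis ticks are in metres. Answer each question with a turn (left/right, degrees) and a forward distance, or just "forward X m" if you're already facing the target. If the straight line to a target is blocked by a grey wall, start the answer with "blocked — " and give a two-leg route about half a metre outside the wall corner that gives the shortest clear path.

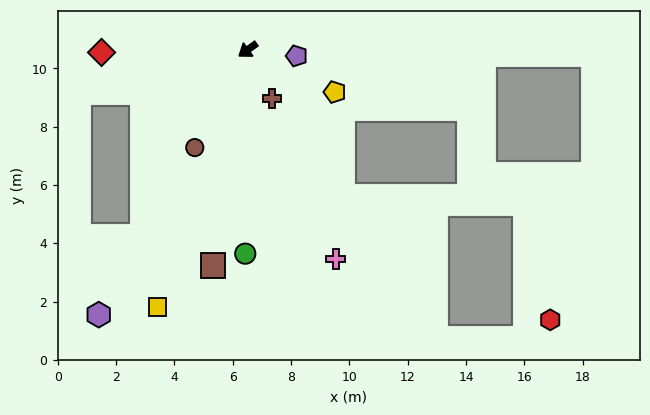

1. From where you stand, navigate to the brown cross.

turn left 81°, forward 1.9 m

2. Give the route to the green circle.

turn left 54°, forward 7.0 m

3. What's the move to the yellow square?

turn left 35°, forward 9.4 m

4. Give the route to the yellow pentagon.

turn left 118°, forward 3.3 m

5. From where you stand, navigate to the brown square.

turn left 45°, forward 7.5 m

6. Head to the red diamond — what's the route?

turn right 35°, forward 5.0 m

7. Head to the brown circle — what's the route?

turn left 26°, forward 3.8 m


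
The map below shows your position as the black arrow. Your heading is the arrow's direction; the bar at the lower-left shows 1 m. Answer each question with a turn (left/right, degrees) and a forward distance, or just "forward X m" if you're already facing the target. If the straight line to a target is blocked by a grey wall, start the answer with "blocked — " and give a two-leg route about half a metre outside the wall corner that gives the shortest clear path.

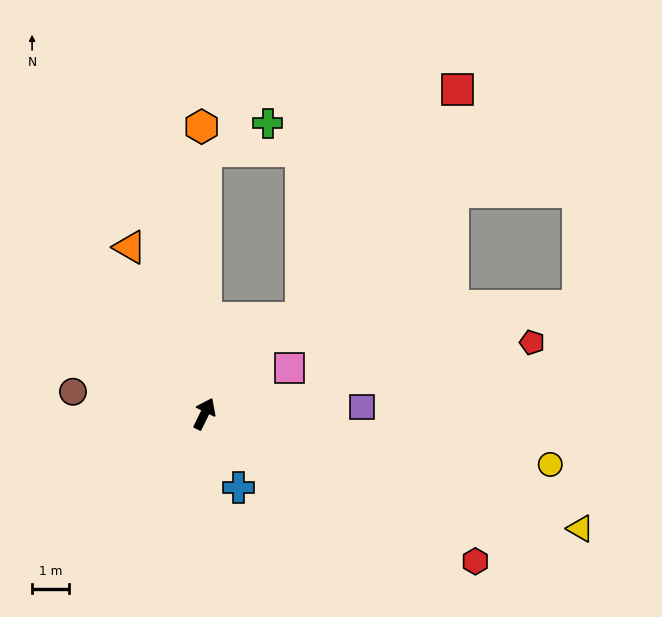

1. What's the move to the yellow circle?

turn right 72°, forward 9.4 m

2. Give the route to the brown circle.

turn left 107°, forward 3.6 m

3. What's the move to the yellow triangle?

turn right 81°, forward 10.5 m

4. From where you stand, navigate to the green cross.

blocked — turn left 26°, forward 7.0 m, then turn right 65°, forward 1.8 m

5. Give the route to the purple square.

turn right 61°, forward 4.2 m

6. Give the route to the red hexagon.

turn right 93°, forward 8.3 m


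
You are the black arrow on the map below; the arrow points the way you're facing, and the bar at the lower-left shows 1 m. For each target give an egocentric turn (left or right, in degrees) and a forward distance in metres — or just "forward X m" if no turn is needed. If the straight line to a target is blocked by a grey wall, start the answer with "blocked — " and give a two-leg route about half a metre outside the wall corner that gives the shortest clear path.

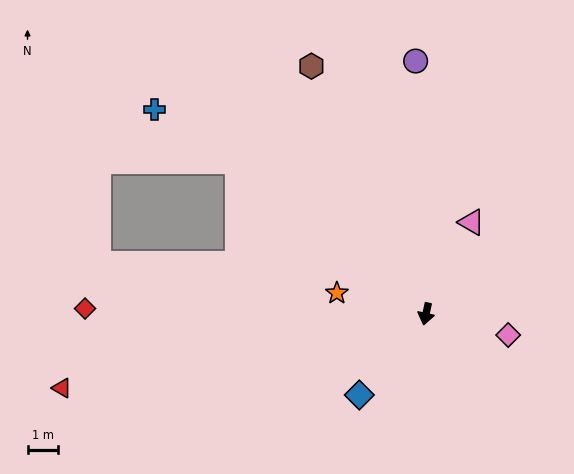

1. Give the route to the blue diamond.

turn right 27°, forward 3.4 m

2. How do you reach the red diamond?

turn right 79°, forward 11.2 m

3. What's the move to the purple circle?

turn right 165°, forward 8.3 m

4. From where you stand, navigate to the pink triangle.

turn left 166°, forward 3.4 m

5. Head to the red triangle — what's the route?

turn right 66°, forward 12.2 m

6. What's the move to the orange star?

turn right 91°, forward 3.0 m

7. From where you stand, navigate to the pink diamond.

turn left 88°, forward 2.8 m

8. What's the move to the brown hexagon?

turn right 143°, forward 9.0 m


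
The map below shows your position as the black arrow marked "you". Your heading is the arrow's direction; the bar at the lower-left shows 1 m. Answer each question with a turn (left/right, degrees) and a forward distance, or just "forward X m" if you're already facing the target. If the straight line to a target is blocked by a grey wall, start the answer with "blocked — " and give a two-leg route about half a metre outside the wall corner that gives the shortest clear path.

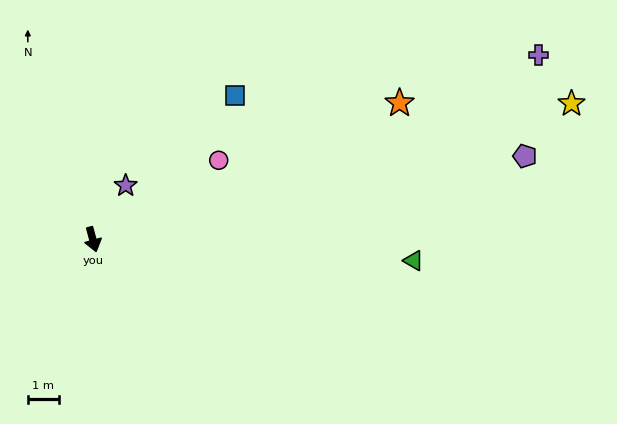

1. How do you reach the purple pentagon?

turn left 86°, forward 14.2 m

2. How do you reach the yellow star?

turn left 91°, forward 16.0 m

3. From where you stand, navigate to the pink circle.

turn left 107°, forward 4.8 m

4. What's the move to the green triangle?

turn left 71°, forward 10.3 m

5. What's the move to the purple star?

turn left 133°, forward 2.0 m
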